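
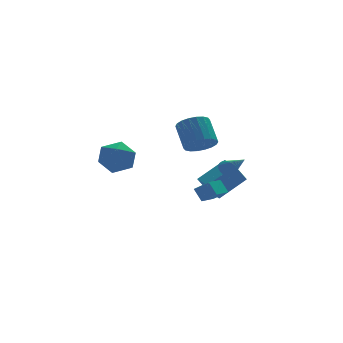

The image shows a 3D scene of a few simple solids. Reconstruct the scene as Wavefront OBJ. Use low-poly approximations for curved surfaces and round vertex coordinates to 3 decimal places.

v 0.49 -3.134 -1.838
v 1.095 -3.718 -1.227
v 0.25 -2.622 -1.113
v 0.856 -3.205 -0.501
v 1.444 -2.375 -2.059
v 2.05 -2.958 -1.447
v 1.205 -1.862 -1.333
v 1.81 -2.446 -0.722
v 2.588 2.523 0.134
v 2.971 1.87 0.773
v 2.954 3.124 2.064
v 2.572 3.777 1.426
v 3.329 2.057 0.597
v 3.312 3.31 1.888
v 3.541 2.335 0.329
v 3.524 3.589 1.621
v 3.564 2.651 0.023
v 3.547 3.905 1.314
v 3.394 2.942 -0.262
v 3.377 4.195 1.03
v 3.064 3.149 -0.467
v 3.047 4.403 0.824
v 2.64 3.233 -0.554
v 2.623 4.487 0.738
v 2.206 3.176 -0.504
v 2.189 4.43 0.787
v 1.848 2.99 -0.328
v 1.831 4.243 0.963
v 1.636 2.711 -0.061
v 1.619 3.965 1.231
v 1.613 2.395 0.246
v 1.596 3.649 1.537
v 1.783 2.105 0.53
v 1.766 3.358 1.822
v 2.113 1.897 0.736
v 2.096 3.151 2.027
v 2.537 1.813 0.822
v 2.52 3.067 2.114
v 1.856 -3.267 0.388
v 2.077 -2.903 0.736
v 2.324 -4.493 1.372
v 1.877 -2.918 0.813
v 1.674 -2.986 0.825
v 1.499 -3.097 0.77
v 1.377 -3.234 0.658
v 1.329 -3.375 0.504
v 1.361 -3.501 0.333
v 1.468 -3.59 0.17
v 1.634 -3.631 0.04
v 1.834 -3.616 -0.036
v 2.037 -3.548 -0.048
v 2.213 -3.437 0.006
v 2.334 -3.3 0.119
v 2.382 -3.159 0.272
v 2.351 -3.033 0.444
v 2.243 -2.944 0.607
v 1.752 -0.671 -1.709
v 3.407 -0.509 -0.545
v 1.564 0.354 -1.584
v 3.219 0.517 -0.42
v 2.561 -0.377 -2.9
v 4.216 -0.214 -1.736
v 2.373 0.649 -2.775
v 4.028 0.811 -1.611
v -3.689 1.446 -0.019
v -2.855 1.979 0.6
v -2.785 -0.199 0.18
v -1.951 0.334 0.799
v -3.023 0.213 1.246
v -3.581 1.23 1.123
v -2.059 0.55 -0.343
v -2.617 1.567 -0.466
v -1.848 1.425 0.4
v -2.444 1.217 1.382
v -3.196 0.563 -0.602
v -3.792 0.355 0.38
f 2 4 1
f 5 2 1
f 1 4 3
f 3 5 1
f 2 8 4
f 6 2 5
f 6 8 2
f 4 8 3
f 7 5 3
f 3 8 7
f 7 6 5
f 8 6 7
f 10 9 13
f 10 13 11
f 11 13 14
f 11 14 12
f 13 9 15
f 13 15 14
f 14 15 16
f 14 16 12
f 15 9 17
f 15 17 16
f 16 17 18
f 16 18 12
f 17 9 19
f 17 19 18
f 18 19 20
f 18 20 12
f 19 9 21
f 19 21 20
f 20 21 22
f 20 22 12
f 21 9 23
f 21 23 22
f 22 23 24
f 22 24 12
f 23 9 25
f 23 25 24
f 24 25 26
f 24 26 12
f 25 9 27
f 25 27 26
f 26 27 28
f 26 28 12
f 27 9 29
f 27 29 28
f 28 29 30
f 28 30 12
f 29 9 31
f 29 31 30
f 30 31 32
f 30 32 12
f 31 9 33
f 31 33 32
f 32 33 34
f 32 34 12
f 33 9 35
f 33 35 34
f 34 35 36
f 34 36 12
f 35 9 37
f 35 37 36
f 36 37 38
f 36 38 12
f 37 9 10
f 37 10 38
f 38 10 11
f 38 11 12
f 40 39 42
f 40 42 41
f 42 39 43
f 42 43 41
f 43 39 44
f 43 44 41
f 44 39 45
f 44 45 41
f 45 39 46
f 45 46 41
f 46 39 47
f 46 47 41
f 47 39 48
f 47 48 41
f 48 39 49
f 48 49 41
f 49 39 50
f 49 50 41
f 50 39 51
f 50 51 41
f 51 39 52
f 51 52 41
f 52 39 53
f 52 53 41
f 53 39 54
f 53 54 41
f 54 39 55
f 54 55 41
f 55 39 56
f 55 56 41
f 56 39 40
f 56 40 41
f 58 60 57
f 61 58 57
f 57 60 59
f 59 61 57
f 58 64 60
f 62 58 61
f 62 64 58
f 60 64 59
f 63 61 59
f 59 64 63
f 63 62 61
f 64 62 63
f 65 76 70
f 65 70 66
f 65 66 72
f 65 72 75
f 65 75 76
f 66 70 74
f 70 76 69
f 76 75 67
f 75 72 71
f 72 66 73
f 68 74 69
f 68 69 67
f 68 67 71
f 68 71 73
f 68 73 74
f 69 74 70
f 67 69 76
f 71 67 75
f 73 71 72
f 74 73 66



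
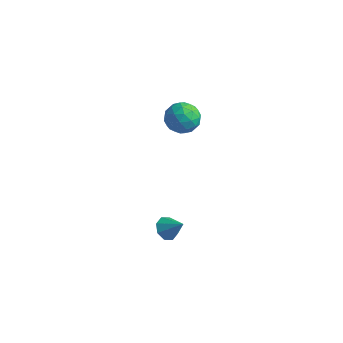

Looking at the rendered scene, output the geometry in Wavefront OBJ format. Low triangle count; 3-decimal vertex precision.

v 0.75 -3.639 2.054
v 1.187 -3.838 1.616
v 1.59 -3.581 2.866
v 1.141 -3.343 1.628
v 0.866 -3.021 1.889
v 0.523 -3.062 2.247
v 0.313 -3.44 2.492
v 0.359 -3.936 2.48
v 0.634 -4.257 2.219
v 0.977 -4.217 1.861
v -2.74 3.592 3.434
v -1.983 3.286 2.934
v -3.057 2.134 3.846
v -2.3 1.828 3.346
v -2.171 2.339 4.144
v -1.975 3.24 3.89
v -3.065 2.18 2.89
v -2.869 3.081 2.636
v -2.184 2.414 2.598
v -1.632 2.512 3.373
v -3.408 2.908 3.407
v -2.856 3.006 4.182
v -2.334 3.567 3.148
v -2.706 1.853 3.632
v -2.63 2.153 4.101
v -2.186 1.974 3.807
v -2.329 3.54 3.71
v -1.884 3.361 3.416
v -1.995 2.804 4.127
v -3.156 2.059 3.364
v -2.711 1.88 3.07
v -2.854 3.446 2.973
v -2.41 3.267 2.679
v -3.045 2.616 2.653
v -2.007 2.875 2.656
v -2.194 2.017 2.898
v -2.643 2.224 2.631
v -2.528 2.754 2.481
v -1.683 2.932 3.112
v -1.869 2.075 3.354
v -1.793 2.376 3.823
v -1.678 2.905 3.674
v -1.801 2.419 2.914
v -3.171 3.345 3.426
v -3.357 2.488 3.668
v -3.362 2.515 3.106
v -3.247 3.044 2.957
v -2.846 3.403 3.882
v -3.033 2.545 4.124
v -2.512 2.666 4.299
v -2.397 3.196 4.149
v -3.239 3.001 3.866
f 2 1 4
f 2 4 3
f 4 1 5
f 4 5 3
f 5 1 6
f 5 6 3
f 6 1 7
f 6 7 3
f 7 1 8
f 7 8 3
f 8 1 9
f 8 9 3
f 9 1 10
f 9 10 3
f 10 1 2
f 10 2 3
f 11 48 27
f 48 22 51
f 27 51 16
f 48 51 27
f 11 27 23
f 27 16 28
f 23 28 12
f 27 28 23
f 11 23 32
f 23 12 33
f 32 33 18
f 23 33 32
f 11 32 44
f 32 18 47
f 44 47 21
f 32 47 44
f 11 44 48
f 44 21 52
f 48 52 22
f 44 52 48
f 12 28 39
f 28 16 42
f 39 42 20
f 28 42 39
f 16 51 29
f 51 22 50
f 29 50 15
f 51 50 29
f 22 52 49
f 52 21 45
f 49 45 13
f 52 45 49
f 21 47 46
f 47 18 34
f 46 34 17
f 47 34 46
f 18 33 38
f 33 12 35
f 38 35 19
f 33 35 38
f 14 40 26
f 40 20 41
f 26 41 15
f 40 41 26
f 14 26 24
f 26 15 25
f 24 25 13
f 26 25 24
f 14 24 31
f 24 13 30
f 31 30 17
f 24 30 31
f 14 31 36
f 31 17 37
f 36 37 19
f 31 37 36
f 14 36 40
f 36 19 43
f 40 43 20
f 36 43 40
f 15 41 29
f 41 20 42
f 29 42 16
f 41 42 29
f 13 25 49
f 25 15 50
f 49 50 22
f 25 50 49
f 17 30 46
f 30 13 45
f 46 45 21
f 30 45 46
f 19 37 38
f 37 17 34
f 38 34 18
f 37 34 38
f 20 43 39
f 43 19 35
f 39 35 12
f 43 35 39



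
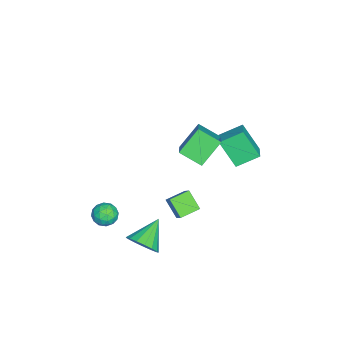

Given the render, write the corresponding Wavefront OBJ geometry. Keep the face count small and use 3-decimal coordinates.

v 2.398 -0.696 -4.222
v 2.91 -0.852 -3.425
v 1.042 -0.124 -3.238
v 3.011 -0.418 -3.538
v 2.972 -0.048 -3.808
v 2.801 0.173 -4.172
v 2.538 0.195 -4.548
v 2.242 0.013 -4.849
v 1.982 -0.332 -5.007
v 1.818 -0.76 -4.984
v 1.786 -1.174 -4.787
v 1.894 -1.478 -4.46
v 2.118 -1.604 -4.079
v 2.406 -1.521 -3.73
v 2.692 -1.25 -3.494
v -4.095 2.922 -2.408
v -4.515 1.918 -0.912
v -4.599 4.112 -1.751
v -5.018 3.109 -0.255
v -2.922 3.151 -1.925
v -3.341 2.148 -0.429
v -3.425 4.342 -1.268
v -3.845 3.338 0.228
v 1.128 -2.253 -3.143
v 1.772 -2.641 -3.232
v 0.488 -3.239 -3.488
v 1.132 -3.627 -3.577
v 0.902 -3.429 -2.883
v 1.298 -2.82 -2.67
v 0.962 -3.06 -4.05
v 1.358 -2.451 -3.837
v 1.67 -3.139 -3.793
v 1.633 -3.367 -3.072
v 0.627 -2.513 -3.648
v 0.59 -2.741 -2.927
v 1.506 -2.36 -3.158
v 0.754 -3.52 -3.562
v 0.619 -3.403 -3.155
v 0.997 -3.631 -3.207
v 1.227 -2.466 -2.827
v 1.606 -2.693 -2.88
v 1.095 -3.157 -2.674
v 0.654 -3.187 -3.84
v 1.033 -3.414 -3.893
v 1.263 -2.249 -3.513
v 1.641 -2.477 -3.565
v 1.165 -2.723 -4.046
v 1.825 -2.881 -3.539
v 1.449 -3.461 -3.742
v 1.349 -3.128 -4.02
v 1.581 -2.77 -3.895
v 1.803 -3.015 -3.115
v 1.427 -3.595 -3.318
v 1.292 -3.478 -2.91
v 1.524 -3.12 -2.785
v 1.743 -3.308 -3.445
v 0.833 -2.285 -3.402
v 0.457 -2.865 -3.605
v 0.736 -2.76 -3.935
v 0.968 -2.402 -3.81
v 0.811 -2.419 -2.978
v 0.435 -2.999 -3.181
v 0.679 -3.11 -2.825
v 0.911 -2.752 -2.7
v 0.517 -2.572 -3.275
v -0.011 0.017 -2.61
v 0.483 0.343 -2.028
v -0.782 0.864 -2.429
v -0.288 1.19 -1.847
v 0.548 0.71 -3.473
v 1.042 1.036 -2.891
v -0.223 1.557 -3.292
v 0.271 1.883 -2.71
v -1.704 1.373 2.457
v -0.009 1.706 3.633
v -1.498 2.579 1.819
v 0.197 2.912 2.995
v -0.737 0.588 1.285
v 0.958 0.921 2.461
v -0.531 1.794 0.647
v 1.164 2.127 1.823
f 2 1 4
f 2 4 3
f 4 1 5
f 4 5 3
f 5 1 6
f 5 6 3
f 6 1 7
f 6 7 3
f 7 1 8
f 7 8 3
f 8 1 9
f 8 9 3
f 9 1 10
f 9 10 3
f 10 1 11
f 10 11 3
f 11 1 12
f 11 12 3
f 12 1 13
f 12 13 3
f 13 1 14
f 13 14 3
f 14 1 15
f 14 15 3
f 15 1 2
f 15 2 3
f 17 19 16
f 20 17 16
f 16 19 18
f 18 20 16
f 17 23 19
f 21 17 20
f 21 23 17
f 19 23 18
f 22 20 18
f 18 23 22
f 22 21 20
f 23 21 22
f 24 61 40
f 61 35 64
f 40 64 29
f 61 64 40
f 24 40 36
f 40 29 41
f 36 41 25
f 40 41 36
f 24 36 45
f 36 25 46
f 45 46 31
f 36 46 45
f 24 45 57
f 45 31 60
f 57 60 34
f 45 60 57
f 24 57 61
f 57 34 65
f 61 65 35
f 57 65 61
f 25 41 52
f 41 29 55
f 52 55 33
f 41 55 52
f 29 64 42
f 64 35 63
f 42 63 28
f 64 63 42
f 35 65 62
f 65 34 58
f 62 58 26
f 65 58 62
f 34 60 59
f 60 31 47
f 59 47 30
f 60 47 59
f 31 46 51
f 46 25 48
f 51 48 32
f 46 48 51
f 27 53 39
f 53 33 54
f 39 54 28
f 53 54 39
f 27 39 37
f 39 28 38
f 37 38 26
f 39 38 37
f 27 37 44
f 37 26 43
f 44 43 30
f 37 43 44
f 27 44 49
f 44 30 50
f 49 50 32
f 44 50 49
f 27 49 53
f 49 32 56
f 53 56 33
f 49 56 53
f 28 54 42
f 54 33 55
f 42 55 29
f 54 55 42
f 26 38 62
f 38 28 63
f 62 63 35
f 38 63 62
f 30 43 59
f 43 26 58
f 59 58 34
f 43 58 59
f 32 50 51
f 50 30 47
f 51 47 31
f 50 47 51
f 33 56 52
f 56 32 48
f 52 48 25
f 56 48 52
f 67 69 66
f 70 67 66
f 66 69 68
f 68 70 66
f 67 73 69
f 71 67 70
f 71 73 67
f 69 73 68
f 72 70 68
f 68 73 72
f 72 71 70
f 73 71 72
f 75 77 74
f 78 75 74
f 74 77 76
f 76 78 74
f 75 81 77
f 79 75 78
f 79 81 75
f 77 81 76
f 80 78 76
f 76 81 80
f 80 79 78
f 81 79 80



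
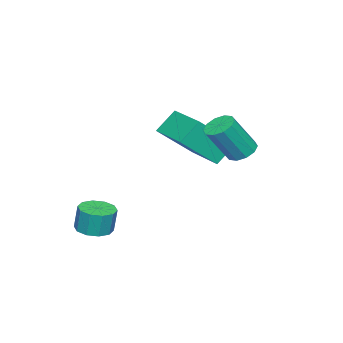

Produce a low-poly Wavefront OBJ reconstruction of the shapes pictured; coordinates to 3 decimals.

v -2.055 0.466 1.42
v -2.699 0.871 2.242
v -0.943 1.976 1.546
v -1.588 2.382 2.368
v -0.992 -0.422 2.692
v -1.637 -0.016 3.514
v 0.119 1.089 2.818
v -0.525 1.494 3.64
v -0.477 3.134 2.587
v -0.063 2.85 2.258
v 0.631 2.303 3.604
v 0.217 2.586 3.933
v 0.063 3.191 2.332
v 0.757 2.644 3.678
v -0.018 3.51 2.503
v 0.677 2.963 3.849
v -0.274 3.685 2.706
v 0.421 3.138 4.052
v -0.607 3.65 2.864
v 0.087 3.103 4.21
v -0.891 3.417 2.916
v -0.197 2.87 4.262
v -1.017 3.076 2.842
v -0.323 2.529 4.188
v -0.937 2.757 2.671
v -0.242 2.21 4.017
v -0.681 2.582 2.468
v 0.014 2.035 3.814
v -0.347 2.617 2.31
v 0.347 2.07 3.656
v 1.745 -1.415 -1.184
v 2.241 -0.941 -1.25
v 2.231 -0.79 -0.242
v 1.735 -1.265 -0.176
v 1.865 -0.743 -1.284
v 1.855 -0.592 -0.275
v 1.443 -0.803 -1.279
v 1.433 -0.652 -0.27
v 1.136 -1.096 -1.238
v 1.126 -0.945 -0.23
v 1.062 -1.511 -1.177
v 1.052 -1.36 -0.168
v 1.249 -1.89 -1.118
v 1.239 -1.739 -0.11
v 1.625 -2.088 -1.085
v 1.615 -1.937 -0.076
v 2.047 -2.028 -1.09
v 2.037 -1.877 -0.081
v 2.354 -1.735 -1.13
v 2.344 -1.584 -0.122
v 2.428 -1.32 -1.192
v 2.418 -1.169 -0.183
f 2 4 1
f 5 2 1
f 1 4 3
f 3 5 1
f 2 8 4
f 6 2 5
f 6 8 2
f 4 8 3
f 7 5 3
f 3 8 7
f 7 6 5
f 8 6 7
f 10 9 13
f 10 13 11
f 11 13 14
f 11 14 12
f 13 9 15
f 13 15 14
f 14 15 16
f 14 16 12
f 15 9 17
f 15 17 16
f 16 17 18
f 16 18 12
f 17 9 19
f 17 19 18
f 18 19 20
f 18 20 12
f 19 9 21
f 19 21 20
f 20 21 22
f 20 22 12
f 21 9 23
f 21 23 22
f 22 23 24
f 22 24 12
f 23 9 25
f 23 25 24
f 24 25 26
f 24 26 12
f 25 9 27
f 25 27 26
f 26 27 28
f 26 28 12
f 27 9 29
f 27 29 28
f 28 29 30
f 28 30 12
f 29 9 10
f 29 10 30
f 30 10 11
f 30 11 12
f 32 31 35
f 32 35 33
f 33 35 36
f 33 36 34
f 35 31 37
f 35 37 36
f 36 37 38
f 36 38 34
f 37 31 39
f 37 39 38
f 38 39 40
f 38 40 34
f 39 31 41
f 39 41 40
f 40 41 42
f 40 42 34
f 41 31 43
f 41 43 42
f 42 43 44
f 42 44 34
f 43 31 45
f 43 45 44
f 44 45 46
f 44 46 34
f 45 31 47
f 45 47 46
f 46 47 48
f 46 48 34
f 47 31 49
f 47 49 48
f 48 49 50
f 48 50 34
f 49 31 51
f 49 51 50
f 50 51 52
f 50 52 34
f 51 31 32
f 51 32 52
f 52 32 33
f 52 33 34



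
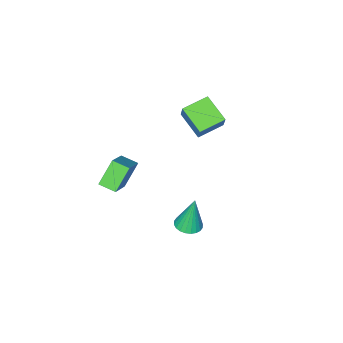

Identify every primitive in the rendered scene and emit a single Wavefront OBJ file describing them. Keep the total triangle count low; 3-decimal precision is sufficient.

v 2.926 3.251 -0.933
v 3.606 3.404 -0.866
v 2.694 3.449 0.973
v 3.499 3.652 -0.905
v 3.305 3.839 -0.948
v 3.054 3.937 -0.989
v 2.782 3.93 -1.021
v 2.533 3.82 -1.04
v 2.344 3.623 -1.043
v 2.243 3.37 -1.029
v 2.246 3.098 -1
v 2.353 2.85 -0.961
v 2.547 2.662 -0.918
v 2.799 2.565 -0.877
v 3.07 2.572 -0.845
v 3.319 2.682 -0.826
v 3.509 2.878 -0.823
v 3.609 3.132 -0.837
v 0.665 -4.318 -2.598
v 2.082 -3.329 -1.335
v 0.282 -3.451 -2.847
v 1.698 -2.462 -1.584
v 1.682 -4.218 -3.816
v 3.098 -3.229 -2.553
v 1.298 -3.351 -4.065
v 2.715 -2.362 -2.802
v -0.837 -0.171 0.96
v -0.982 -1.61 1.712
v -2.238 0.139 1.282
v -2.383 -1.3 2.034
v -0.497 0.32 1.966
v -0.642 -1.119 2.718
v -1.898 0.63 2.288
v -2.043 -0.809 3.04
f 2 1 4
f 2 4 3
f 4 1 5
f 4 5 3
f 5 1 6
f 5 6 3
f 6 1 7
f 6 7 3
f 7 1 8
f 7 8 3
f 8 1 9
f 8 9 3
f 9 1 10
f 9 10 3
f 10 1 11
f 10 11 3
f 11 1 12
f 11 12 3
f 12 1 13
f 12 13 3
f 13 1 14
f 13 14 3
f 14 1 15
f 14 15 3
f 15 1 16
f 15 16 3
f 16 1 17
f 16 17 3
f 17 1 18
f 17 18 3
f 18 1 2
f 18 2 3
f 20 22 19
f 23 20 19
f 19 22 21
f 21 23 19
f 20 26 22
f 24 20 23
f 24 26 20
f 22 26 21
f 25 23 21
f 21 26 25
f 25 24 23
f 26 24 25
f 28 30 27
f 31 28 27
f 27 30 29
f 29 31 27
f 28 34 30
f 32 28 31
f 32 34 28
f 30 34 29
f 33 31 29
f 29 34 33
f 33 32 31
f 34 32 33



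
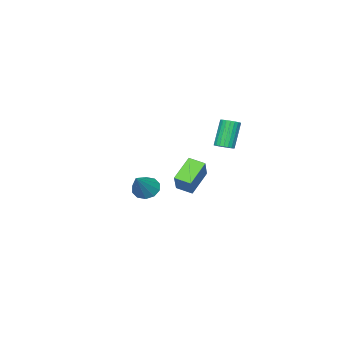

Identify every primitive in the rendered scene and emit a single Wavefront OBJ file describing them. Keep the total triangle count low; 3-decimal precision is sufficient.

v -4.948 -2.709 -1.763
v -4.073 -2.095 -0.531
v -5.247 -1.749 -2.028
v -4.372 -1.135 -0.797
v -3.528 -2.565 -2.843
v -2.653 -1.951 -1.612
v -3.827 -1.605 -3.109
v -2.952 -0.991 -1.877
v 2.555 0.634 -0.008
v 3.124 0.531 -0.547
v 3.805 1.066 1.228
v 2.982 0.998 -0.566
v 2.676 1.326 -0.371
v 2.325 1.39 -0.039
v 2.061 1.165 0.306
v 1.987 0.738 0.53
v 2.129 0.271 0.549
v 2.434 -0.057 0.355
v 2.786 -0.121 0.022
v 3.049 0.104 -0.322
v -2.323 1.896 1.878
v -1.823 2.004 2.129
v -2.597 1.812 3.753
v -3.097 1.704 3.502
v -1.916 2.221 2.11
v -2.69 2.029 3.734
v -2.08 2.382 2.05
v -2.854 2.19 3.675
v -2.286 2.458 1.961
v -3.06 2.267 3.586
v -2.498 2.438 1.858
v -3.272 2.246 3.483
v -2.68 2.323 1.758
v -3.454 2.132 3.383
v -2.8 2.135 1.678
v -3.574 1.944 3.303
v -2.838 1.906 1.633
v -3.612 1.714 3.258
v -2.787 1.674 1.631
v -3.561 1.483 3.256
v -2.655 1.481 1.671
v -3.429 1.29 3.295
v -2.466 1.36 1.746
v -3.24 1.168 3.371
v -2.252 1.331 1.845
v -3.026 1.14 3.47
v -2.051 1.4 1.949
v -2.825 1.209 3.574
v -1.896 1.555 2.041
v -2.67 1.363 3.665
v -1.816 1.768 2.104
v -2.59 1.577 3.729
f 2 4 1
f 5 2 1
f 1 4 3
f 3 5 1
f 2 8 4
f 6 2 5
f 6 8 2
f 4 8 3
f 7 5 3
f 3 8 7
f 7 6 5
f 8 6 7
f 10 9 12
f 10 12 11
f 12 9 13
f 12 13 11
f 13 9 14
f 13 14 11
f 14 9 15
f 14 15 11
f 15 9 16
f 15 16 11
f 16 9 17
f 16 17 11
f 17 9 18
f 17 18 11
f 18 9 19
f 18 19 11
f 19 9 20
f 19 20 11
f 20 9 10
f 20 10 11
f 22 21 25
f 22 25 23
f 23 25 26
f 23 26 24
f 25 21 27
f 25 27 26
f 26 27 28
f 26 28 24
f 27 21 29
f 27 29 28
f 28 29 30
f 28 30 24
f 29 21 31
f 29 31 30
f 30 31 32
f 30 32 24
f 31 21 33
f 31 33 32
f 32 33 34
f 32 34 24
f 33 21 35
f 33 35 34
f 34 35 36
f 34 36 24
f 35 21 37
f 35 37 36
f 36 37 38
f 36 38 24
f 37 21 39
f 37 39 38
f 38 39 40
f 38 40 24
f 39 21 41
f 39 41 40
f 40 41 42
f 40 42 24
f 41 21 43
f 41 43 42
f 42 43 44
f 42 44 24
f 43 21 45
f 43 45 44
f 44 45 46
f 44 46 24
f 45 21 47
f 45 47 46
f 46 47 48
f 46 48 24
f 47 21 49
f 47 49 48
f 48 49 50
f 48 50 24
f 49 21 51
f 49 51 50
f 50 51 52
f 50 52 24
f 51 21 22
f 51 22 52
f 52 22 23
f 52 23 24



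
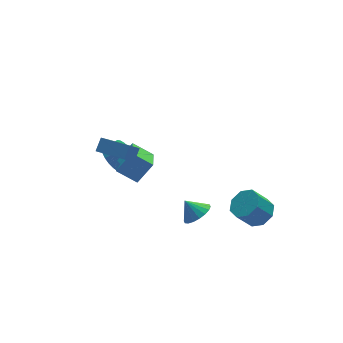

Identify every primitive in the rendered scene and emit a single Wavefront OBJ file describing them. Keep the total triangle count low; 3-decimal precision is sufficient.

v -2.252 0.063 -0.927
v -3.253 0.866 -0.113
v -1.524 1.624 -1.572
v -2.525 2.427 -0.757
v -1.215 0.093 0.317
v -2.216 0.896 1.132
v -0.487 1.654 -0.327
v -1.488 2.457 0.487
v 4.423 -2.782 -4.148
v 5.226 -3.084 -3.493
v 4.241 -2.98 -2.237
v 3.437 -2.678 -2.892
v 5.189 -2.264 -3.59
v 4.203 -2.16 -2.334
v 4.702 -1.747 -4.015
v 3.717 -1.643 -2.758
v 4.052 -1.837 -4.517
v 3.067 -1.733 -3.261
v 3.619 -2.48 -4.803
v 2.634 -2.376 -3.547
v 3.657 -3.3 -4.706
v 2.671 -3.196 -3.45
v 4.143 -3.817 -4.282
v 3.158 -3.713 -3.025
v 4.793 -3.727 -3.779
v 3.808 -3.623 -2.523
v -0.094 -3.58 -1.568
v 0.666 -3.772 -1.014
v -0.606 -2.96 -0.652
v 0.776 -3.404 -1.201
v 0.713 -3.071 -1.462
v 0.491 -2.839 -1.743
v 0.153 -2.754 -1.99
v -0.234 -2.832 -2.153
v -0.593 -3.059 -2.201
v -0.853 -3.389 -2.123
v -0.963 -3.756 -1.935
v -0.9 -4.089 -1.675
v -0.678 -4.322 -1.394
v -0.34 -4.407 -1.147
v 0.047 -4.328 -0.983
v 0.406 -4.102 -0.936
v -2.318 3.578 -1.809
v -1.678 3.71 -2.606
v -0.843 3.515 -1.967
v -1.482 3.382 -1.171
v -1.707 4.107 -2.447
v -0.871 3.911 -1.809
v -1.841 4.412 -2.179
v -1.005 4.217 -1.54
v -2.057 4.574 -1.846
v -1.221 4.378 -1.207
v -2.319 4.562 -1.507
v -1.483 4.367 -0.868
v -2.58 4.381 -1.22
v -1.744 4.186 -0.582
v -2.796 4.061 -1.036
v -1.96 3.865 -0.397
v -2.93 3.657 -0.984
v -2.094 3.462 -0.346
v -2.957 3.24 -1.076
v -2.121 3.044 -0.437
v -2.874 2.881 -1.294
v -2.039 2.685 -0.656
v -2.695 2.642 -1.602
v -1.86 2.447 -0.963
v -2.451 2.565 -1.945
v -1.615 2.37 -1.306
v -2.184 2.664 -2.265
v -1.348 2.468 -1.626
v -1.94 2.92 -2.506
v -1.104 2.725 -1.867
v -1.761 3.29 -2.627
v -0.925 3.095 -1.988
v -2.977 -1.21 2.482
v -3.677 -1.449 3.199
v -3.995 0.609 2.094
v -4.695 0.37 2.811
v -2.445 -0.77 3.149
v -3.145 -1.009 3.866
v -3.463 1.049 2.761
v -4.163 0.81 3.478
f 2 4 1
f 5 2 1
f 1 4 3
f 3 5 1
f 2 8 4
f 6 2 5
f 6 8 2
f 4 8 3
f 7 5 3
f 3 8 7
f 7 6 5
f 8 6 7
f 10 9 13
f 10 13 11
f 11 13 14
f 11 14 12
f 13 9 15
f 13 15 14
f 14 15 16
f 14 16 12
f 15 9 17
f 15 17 16
f 16 17 18
f 16 18 12
f 17 9 19
f 17 19 18
f 18 19 20
f 18 20 12
f 19 9 21
f 19 21 20
f 20 21 22
f 20 22 12
f 21 9 23
f 21 23 22
f 22 23 24
f 22 24 12
f 23 9 25
f 23 25 24
f 24 25 26
f 24 26 12
f 25 9 10
f 25 10 26
f 26 10 11
f 26 11 12
f 28 27 30
f 28 30 29
f 30 27 31
f 30 31 29
f 31 27 32
f 31 32 29
f 32 27 33
f 32 33 29
f 33 27 34
f 33 34 29
f 34 27 35
f 34 35 29
f 35 27 36
f 35 36 29
f 36 27 37
f 36 37 29
f 37 27 38
f 37 38 29
f 38 27 39
f 38 39 29
f 39 27 40
f 39 40 29
f 40 27 41
f 40 41 29
f 41 27 42
f 41 42 29
f 42 27 28
f 42 28 29
f 44 43 47
f 44 47 45
f 45 47 48
f 45 48 46
f 47 43 49
f 47 49 48
f 48 49 50
f 48 50 46
f 49 43 51
f 49 51 50
f 50 51 52
f 50 52 46
f 51 43 53
f 51 53 52
f 52 53 54
f 52 54 46
f 53 43 55
f 53 55 54
f 54 55 56
f 54 56 46
f 55 43 57
f 55 57 56
f 56 57 58
f 56 58 46
f 57 43 59
f 57 59 58
f 58 59 60
f 58 60 46
f 59 43 61
f 59 61 60
f 60 61 62
f 60 62 46
f 61 43 63
f 61 63 62
f 62 63 64
f 62 64 46
f 63 43 65
f 63 65 64
f 64 65 66
f 64 66 46
f 65 43 67
f 65 67 66
f 66 67 68
f 66 68 46
f 67 43 69
f 67 69 68
f 68 69 70
f 68 70 46
f 69 43 71
f 69 71 70
f 70 71 72
f 70 72 46
f 71 43 73
f 71 73 72
f 72 73 74
f 72 74 46
f 73 43 44
f 73 44 74
f 74 44 45
f 74 45 46
f 76 78 75
f 79 76 75
f 75 78 77
f 77 79 75
f 76 82 78
f 80 76 79
f 80 82 76
f 78 82 77
f 81 79 77
f 77 82 81
f 81 80 79
f 82 80 81



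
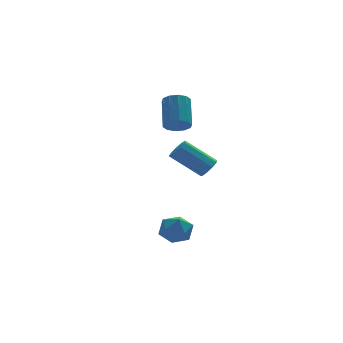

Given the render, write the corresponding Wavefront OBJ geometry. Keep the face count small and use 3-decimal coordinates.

v -0.07 -0.953 -2.004
v 0.323 -0.432 -2.718
v 0.677 -2.228 -2.522
v 1.07 -1.707 -3.236
v 1.34 -1.554 -2.32
v 0.879 -0.766 -2
v 0.121 -1.894 -3.24
v -0.34 -1.106 -2.92
v 0.441 -1.014 -3.482
v 1.195 -0.803 -2.913
v -0.195 -1.857 -2.327
v 0.559 -1.646 -1.758
v 1.702 2.342 3.16
v 2.396 2.054 3.273
v 2.752 3.43 4.593
v 2.058 3.718 4.48
v 2.426 2.374 2.931
v 2.782 3.751 4.251
v 2.179 2.682 2.676
v 2.535 4.059 3.996
v 1.75 2.86 2.606
v 2.106 4.237 3.926
v 1.302 2.84 2.748
v 1.659 4.217 4.068
v 1.008 2.63 3.047
v 1.364 4.006 4.367
v 0.978 2.309 3.389
v 1.334 3.686 4.709
v 1.225 2.001 3.644
v 1.581 3.378 4.964
v 1.654 1.823 3.714
v 2.01 3.2 5.034
v 2.101 1.843 3.572
v 2.458 3.22 4.892
v 2.202 -1.364 1.431
v 2.501 -1.662 1.925
v 1.058 -0.994 3.203
v 0.758 -0.696 2.709
v 2.655 -1.247 1.882
v 1.212 -0.58 3.16
v 2.597 -0.887 1.628
v 1.154 -0.219 2.906
v 2.354 -0.75 1.282
v 0.911 -0.082 2.56
v 2.04 -0.9 1.006
v 0.596 -0.232 2.284
v 1.801 -1.267 0.928
v 0.358 -0.599 2.206
v 1.75 -1.68 1.086
v 0.307 -1.012 2.364
v 1.91 -1.944 1.405
v 0.467 -1.277 2.683
v 2.207 -1.938 1.737
v 0.764 -1.27 3.015
f 1 12 6
f 1 6 2
f 1 2 8
f 1 8 11
f 1 11 12
f 2 6 10
f 6 12 5
f 12 11 3
f 11 8 7
f 8 2 9
f 4 10 5
f 4 5 3
f 4 3 7
f 4 7 9
f 4 9 10
f 5 10 6
f 3 5 12
f 7 3 11
f 9 7 8
f 10 9 2
f 14 13 17
f 14 17 15
f 15 17 18
f 15 18 16
f 17 13 19
f 17 19 18
f 18 19 20
f 18 20 16
f 19 13 21
f 19 21 20
f 20 21 22
f 20 22 16
f 21 13 23
f 21 23 22
f 22 23 24
f 22 24 16
f 23 13 25
f 23 25 24
f 24 25 26
f 24 26 16
f 25 13 27
f 25 27 26
f 26 27 28
f 26 28 16
f 27 13 29
f 27 29 28
f 28 29 30
f 28 30 16
f 29 13 31
f 29 31 30
f 30 31 32
f 30 32 16
f 31 13 33
f 31 33 32
f 32 33 34
f 32 34 16
f 33 13 14
f 33 14 34
f 34 14 15
f 34 15 16
f 36 35 39
f 36 39 37
f 37 39 40
f 37 40 38
f 39 35 41
f 39 41 40
f 40 41 42
f 40 42 38
f 41 35 43
f 41 43 42
f 42 43 44
f 42 44 38
f 43 35 45
f 43 45 44
f 44 45 46
f 44 46 38
f 45 35 47
f 45 47 46
f 46 47 48
f 46 48 38
f 47 35 49
f 47 49 48
f 48 49 50
f 48 50 38
f 49 35 51
f 49 51 50
f 50 51 52
f 50 52 38
f 51 35 53
f 51 53 52
f 52 53 54
f 52 54 38
f 53 35 36
f 53 36 54
f 54 36 37
f 54 37 38



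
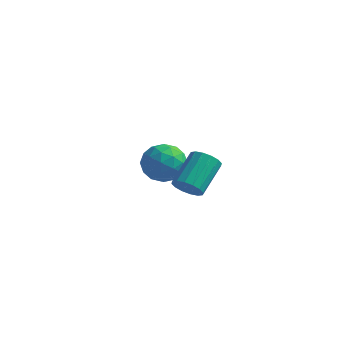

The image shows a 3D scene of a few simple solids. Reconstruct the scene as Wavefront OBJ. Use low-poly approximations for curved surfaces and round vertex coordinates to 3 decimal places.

v 3.813 -4.497 -0.826
v 4.31 -4.831 -0.358
v 4.264 -3.318 0.774
v 3.767 -2.983 0.306
v 4.531 -4.632 -0.615
v 4.485 -3.119 0.516
v 4.559 -4.397 -0.929
v 4.513 -2.883 0.202
v 4.388 -4.188 -1.215
v 4.342 -2.675 -0.084
v 4.062 -4.062 -1.397
v 4.017 -2.549 -0.265
v 3.67 -4.052 -1.426
v 3.624 -2.539 -0.294
v 3.316 -4.162 -1.294
v 3.27 -2.649 -0.162
v 3.095 -4.361 -1.036
v 3.049 -2.848 0.095
v 3.067 -4.597 -0.722
v 3.021 -3.083 0.409
v 3.238 -4.805 -0.436
v 3.192 -3.292 0.695
v 3.563 -4.931 -0.255
v 3.518 -3.418 0.877
v 3.956 -4.941 -0.226
v 3.91 -3.428 0.906
v -2.592 1.52 -3.645
v -1.726 2.028 -4.3
v -1.274 0.952 -2.34
v -0.408 1.46 -2.995
v -1.214 2.146 -2.433
v -2.028 2.497 -3.239
v -0.972 0.483 -3.401
v -1.786 0.834 -4.207
v -0.724 1.387 -4.149
v -0.874 2.414 -3.551
v -2.126 0.566 -3.089
v -2.276 1.593 -2.491
v -2.275 1.824 -4.087
v -0.725 1.156 -2.553
v -1.199 1.56 -2.223
v -0.69 1.858 -2.608
v -2.453 2.099 -3.463
v -1.944 2.398 -3.848
v -1.642 2.467 -2.751
v -1.056 0.582 -2.792
v -0.547 0.881 -3.177
v -2.31 1.122 -4.032
v -1.801 1.42 -4.417
v -1.358 0.513 -3.889
v -1.177 1.745 -4.383
v -0.402 1.412 -3.617
v -0.733 0.838 -3.855
v -1.212 1.044 -4.329
v -1.265 2.349 -4.031
v -0.49 2.016 -3.265
v -0.964 2.419 -2.934
v -1.443 2.625 -3.408
v -0.676 1.973 -3.943
v -2.51 0.964 -3.375
v -1.735 0.631 -2.609
v -1.557 0.355 -3.232
v -2.036 0.561 -3.706
v -2.598 1.568 -3.023
v -1.823 1.235 -2.257
v -1.788 1.936 -2.311
v -2.267 2.142 -2.785
v -2.324 1.007 -2.697
f 2 1 5
f 2 5 3
f 3 5 6
f 3 6 4
f 5 1 7
f 5 7 6
f 6 7 8
f 6 8 4
f 7 1 9
f 7 9 8
f 8 9 10
f 8 10 4
f 9 1 11
f 9 11 10
f 10 11 12
f 10 12 4
f 11 1 13
f 11 13 12
f 12 13 14
f 12 14 4
f 13 1 15
f 13 15 14
f 14 15 16
f 14 16 4
f 15 1 17
f 15 17 16
f 16 17 18
f 16 18 4
f 17 1 19
f 17 19 18
f 18 19 20
f 18 20 4
f 19 1 21
f 19 21 20
f 20 21 22
f 20 22 4
f 21 1 23
f 21 23 22
f 22 23 24
f 22 24 4
f 23 1 25
f 23 25 24
f 24 25 26
f 24 26 4
f 25 1 2
f 25 2 26
f 26 2 3
f 26 3 4
f 27 64 43
f 64 38 67
f 43 67 32
f 64 67 43
f 27 43 39
f 43 32 44
f 39 44 28
f 43 44 39
f 27 39 48
f 39 28 49
f 48 49 34
f 39 49 48
f 27 48 60
f 48 34 63
f 60 63 37
f 48 63 60
f 27 60 64
f 60 37 68
f 64 68 38
f 60 68 64
f 28 44 55
f 44 32 58
f 55 58 36
f 44 58 55
f 32 67 45
f 67 38 66
f 45 66 31
f 67 66 45
f 38 68 65
f 68 37 61
f 65 61 29
f 68 61 65
f 37 63 62
f 63 34 50
f 62 50 33
f 63 50 62
f 34 49 54
f 49 28 51
f 54 51 35
f 49 51 54
f 30 56 42
f 56 36 57
f 42 57 31
f 56 57 42
f 30 42 40
f 42 31 41
f 40 41 29
f 42 41 40
f 30 40 47
f 40 29 46
f 47 46 33
f 40 46 47
f 30 47 52
f 47 33 53
f 52 53 35
f 47 53 52
f 30 52 56
f 52 35 59
f 56 59 36
f 52 59 56
f 31 57 45
f 57 36 58
f 45 58 32
f 57 58 45
f 29 41 65
f 41 31 66
f 65 66 38
f 41 66 65
f 33 46 62
f 46 29 61
f 62 61 37
f 46 61 62
f 35 53 54
f 53 33 50
f 54 50 34
f 53 50 54
f 36 59 55
f 59 35 51
f 55 51 28
f 59 51 55



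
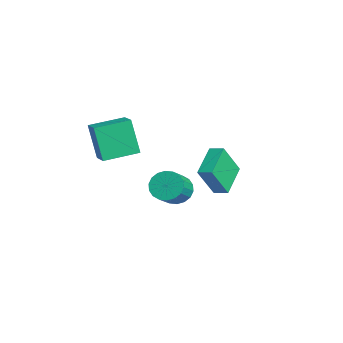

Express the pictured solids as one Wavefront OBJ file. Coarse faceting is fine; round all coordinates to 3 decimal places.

v -0.58 2.353 -4.484
v -0.252 1.361 -2.582
v -2.106 3.413 -3.668
v -1.778 2.421 -1.766
v -0.022 2.979 -4.254
v 0.306 1.987 -2.352
v -1.548 4.039 -3.438
v -1.22 3.047 -1.536
v 0.946 -4.19 0.008
v 0.227 -4.488 2.023
v 0.751 -2.242 0.225
v 0.032 -2.539 2.24
v 2.128 -4.121 0.44
v 1.409 -4.418 2.455
v 1.933 -2.172 0.657
v 1.214 -2.47 2.672
v 3.444 -0.708 -1.37
v 4.048 -0.808 -2.057
v 5.039 -1.552 -1.077
v 4.436 -1.452 -0.39
v 4.156 -0.448 -1.892
v 5.147 -1.193 -0.913
v 4.122 -0.14 -1.625
v 5.114 -0.885 -0.645
v 3.955 0.055 -1.306
v 4.946 -0.689 -0.327
v 3.686 0.1 -1.001
v 4.677 -0.645 -0.021
v 3.369 -0.016 -0.768
v 4.361 -0.76 0.212
v 3.068 -0.268 -0.655
v 4.059 -1.013 0.325
v 2.841 -0.608 -0.683
v 3.832 -1.352 0.297
v 2.733 -0.967 -0.847
v 3.724 -1.712 0.132
v 2.766 -1.275 -1.115
v 3.758 -2.02 -0.135
v 2.934 -1.471 -1.433
v 3.925 -2.215 -0.454
v 3.203 -1.515 -1.739
v 4.194 -2.26 -0.759
v 3.519 -1.4 -1.972
v 4.511 -2.144 -0.992
v 3.821 -1.147 -2.085
v 4.812 -1.892 -1.105
f 2 4 1
f 5 2 1
f 1 4 3
f 3 5 1
f 2 8 4
f 6 2 5
f 6 8 2
f 4 8 3
f 7 5 3
f 3 8 7
f 7 6 5
f 8 6 7
f 10 12 9
f 13 10 9
f 9 12 11
f 11 13 9
f 10 16 12
f 14 10 13
f 14 16 10
f 12 16 11
f 15 13 11
f 11 16 15
f 15 14 13
f 16 14 15
f 18 17 21
f 18 21 19
f 19 21 22
f 19 22 20
f 21 17 23
f 21 23 22
f 22 23 24
f 22 24 20
f 23 17 25
f 23 25 24
f 24 25 26
f 24 26 20
f 25 17 27
f 25 27 26
f 26 27 28
f 26 28 20
f 27 17 29
f 27 29 28
f 28 29 30
f 28 30 20
f 29 17 31
f 29 31 30
f 30 31 32
f 30 32 20
f 31 17 33
f 31 33 32
f 32 33 34
f 32 34 20
f 33 17 35
f 33 35 34
f 34 35 36
f 34 36 20
f 35 17 37
f 35 37 36
f 36 37 38
f 36 38 20
f 37 17 39
f 37 39 38
f 38 39 40
f 38 40 20
f 39 17 41
f 39 41 40
f 40 41 42
f 40 42 20
f 41 17 43
f 41 43 42
f 42 43 44
f 42 44 20
f 43 17 45
f 43 45 44
f 44 45 46
f 44 46 20
f 45 17 18
f 45 18 46
f 46 18 19
f 46 19 20



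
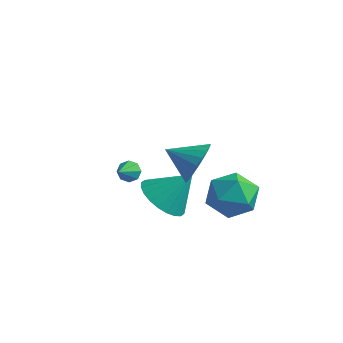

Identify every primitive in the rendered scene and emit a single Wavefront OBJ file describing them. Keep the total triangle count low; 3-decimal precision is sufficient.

v 1.611 0.201 -1.294
v 2.358 -0.592 -1.337
v 2.449 0.919 -0.026
v 2.523 -0.308 -1.607
v 2.549 0.054 -1.83
v 2.433 0.438 -1.97
v 2.191 0.786 -2.008
v 1.862 1.045 -1.937
v 1.494 1.176 -1.768
v 1.144 1.158 -1.527
v 0.865 0.994 -1.25
v 0.7 0.71 -0.98
v 0.674 0.349 -0.758
v 0.79 -0.035 -0.617
v 1.032 -0.384 -0.58
v 1.361 -0.643 -0.651
v 1.729 -0.773 -0.82
v 2.079 -0.756 -1.061
v 3.206 3.413 -2.09
v 4.038 2.701 -2.428
v 2.502 2.079 -1.012
v 3.334 1.367 -1.35
v 3.585 2.265 -0.684
v 4.02 3.09 -1.35
v 2.52 1.69 -2.09
v 2.955 2.515 -2.756
v 3.614 1.637 -2.428
v 4.272 1.991 -1.56
v 2.268 2.789 -1.88
v 2.926 3.143 -1.012
v 4.282 -1.315 2.629
v 4.786 -1.7 3.337
v 3.178 -1.765 3.171
v 4.708 -1.339 3.478
v 4.557 -0.974 3.472
v 4.358 -0.668 3.321
v 4.146 -0.474 3.049
v 3.958 -0.426 2.706
v 3.826 -0.531 2.348
v 3.772 -0.772 2.04
v 3.807 -1.107 1.833
v 3.925 -1.478 1.764
v 4.104 -1.82 1.845
v 4.313 -2.076 2.061
v 4.518 -2.2 2.375
v 4.682 -2.171 2.734
v 4.777 -1.994 3.074
v -0.456 0.83 -1.02
v -0.25 1.107 -0.645
v -0.284 -0.03 -0.48
v -0.634 1.058 -0.601
v -0.914 0.876 -0.802
v -0.926 0.666 -1.131
v -0.662 0.553 -1.396
v -0.277 0.602 -1.44
v 0.003 0.784 -1.238
v 0.014 0.993 -0.909
f 2 1 4
f 2 4 3
f 4 1 5
f 4 5 3
f 5 1 6
f 5 6 3
f 6 1 7
f 6 7 3
f 7 1 8
f 7 8 3
f 8 1 9
f 8 9 3
f 9 1 10
f 9 10 3
f 10 1 11
f 10 11 3
f 11 1 12
f 11 12 3
f 12 1 13
f 12 13 3
f 13 1 14
f 13 14 3
f 14 1 15
f 14 15 3
f 15 1 16
f 15 16 3
f 16 1 17
f 16 17 3
f 17 1 18
f 17 18 3
f 18 1 2
f 18 2 3
f 19 30 24
f 19 24 20
f 19 20 26
f 19 26 29
f 19 29 30
f 20 24 28
f 24 30 23
f 30 29 21
f 29 26 25
f 26 20 27
f 22 28 23
f 22 23 21
f 22 21 25
f 22 25 27
f 22 27 28
f 23 28 24
f 21 23 30
f 25 21 29
f 27 25 26
f 28 27 20
f 32 31 34
f 32 34 33
f 34 31 35
f 34 35 33
f 35 31 36
f 35 36 33
f 36 31 37
f 36 37 33
f 37 31 38
f 37 38 33
f 38 31 39
f 38 39 33
f 39 31 40
f 39 40 33
f 40 31 41
f 40 41 33
f 41 31 42
f 41 42 33
f 42 31 43
f 42 43 33
f 43 31 44
f 43 44 33
f 44 31 45
f 44 45 33
f 45 31 46
f 45 46 33
f 46 31 47
f 46 47 33
f 47 31 32
f 47 32 33
f 49 48 51
f 49 51 50
f 51 48 52
f 51 52 50
f 52 48 53
f 52 53 50
f 53 48 54
f 53 54 50
f 54 48 55
f 54 55 50
f 55 48 56
f 55 56 50
f 56 48 57
f 56 57 50
f 57 48 49
f 57 49 50



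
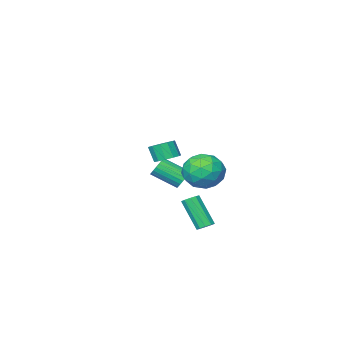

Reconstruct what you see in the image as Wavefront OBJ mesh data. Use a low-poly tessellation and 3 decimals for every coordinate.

v 1.389 2.751 0.696
v 1.865 3.291 0.907
v 1.947 2.848 1.855
v 1.471 2.309 1.644
v 1.478 3.429 1.004
v 1.56 2.986 1.953
v 1.062 3.352 1.004
v 1.144 2.909 1.953
v 0.751 3.084 0.906
v 0.832 2.641 1.855
v 0.642 2.711 0.741
v 0.723 2.268 1.69
v 0.77 2.35 0.562
v 0.852 1.907 1.51
v 1.095 2.117 0.425
v 1.176 1.674 1.374
v 1.513 2.085 0.374
v 1.595 1.643 1.323
v 1.892 2.265 0.425
v 1.974 1.822 1.374
v 2.111 2.599 0.562
v 2.193 2.157 1.511
v 2.101 2.982 0.742
v 2.183 2.539 1.69
v -3.469 -2.62 -3.67
v -2.892 -2.347 -3.982
v -1.835 -3.508 -3.043
v -2.411 -3.78 -2.73
v -2.918 -2.177 -3.743
v -1.861 -3.338 -2.803
v -3.039 -2.083 -3.49
v -1.982 -3.244 -2.551
v -3.235 -2.082 -3.269
v -2.177 -3.243 -2.329
v -3.471 -2.174 -3.117
v -2.413 -3.335 -2.177
v -3.706 -2.343 -3.061
v -2.649 -3.504 -2.121
v -3.901 -2.56 -3.109
v -2.843 -3.72 -2.17
v -4.02 -2.787 -3.255
v -2.963 -3.947 -2.316
v -4.045 -2.985 -3.473
v -2.987 -4.146 -2.533
v -3.97 -3.12 -3.724
v -2.912 -4.281 -2.785
v -3.808 -3.168 -3.966
v -2.75 -4.329 -3.027
v -3.587 -3.122 -4.157
v -2.53 -4.283 -3.218
v -3.346 -2.989 -4.264
v -2.289 -4.15 -3.324
v -3.127 -2.792 -4.268
v -2.069 -3.953 -3.328
v -2.966 -2.565 -4.168
v -1.908 -3.726 -3.229
v 0.059 4.366 -4.051
v 0.349 4.758 -3.82
v 0.532 3.606 -2.098
v 0.241 3.214 -2.329
v 0.028 4.813 -3.749
v 0.21 3.66 -2.027
v -0.282 4.697 -3.794
v -0.099 3.544 -2.072
v -0.462 4.454 -3.937
v -0.279 3.302 -2.215
v -0.442 4.178 -4.123
v -0.26 3.026 -2.401
v -0.232 3.974 -4.282
v -0.049 2.822 -2.56
v 0.09 3.92 -4.353
v 0.272 2.767 -2.631
v 0.399 4.036 -4.308
v 0.582 2.883 -2.586
v 0.579 4.278 -4.165
v 0.762 3.126 -2.443
v 0.56 4.554 -3.979
v 0.742 3.402 -2.257
v -1.342 4.252 -0.227
v -0.563 4.352 -1.214
v -0.297 2.628 0.434
v 0.482 2.728 -0.553
v 0.503 3.601 0.357
v -0.143 4.605 -0.052
v -0.717 2.375 -0.728
v -1.363 3.379 -1.137
v -0.177 3.192 -1.524
v 0.577 3.949 -0.854
v -1.437 3.031 0.074
v -0.683 3.788 0.744
v -1.044 4.445 -0.778
v 0.184 2.535 -0.002
v 0.196 3.049 0.533
v 0.654 3.107 -0.047
v -0.798 4.594 -0.095
v -0.34 4.652 -0.676
v 0.287 4.211 0.248
v -0.52 2.328 -0.104
v -0.062 2.386 -0.685
v -1.514 3.873 -0.733
v -1.056 3.931 -1.313
v -1.147 2.769 -1.028
v -0.359 3.821 -1.541
v 0.255 2.866 -1.153
v -0.45 2.659 -1.256
v -0.829 3.249 -1.496
v 0.084 4.267 -1.147
v 0.698 3.312 -0.759
v 0.71 3.825 -0.224
v 0.33 4.415 -0.464
v 0.311 3.585 -1.329
v -1.558 3.668 -0.021
v -0.944 2.713 0.367
v -1.19 2.565 -0.316
v -1.57 3.155 -0.556
v -1.115 4.114 0.373
v -0.501 3.159 0.761
v -0.031 3.731 0.716
v -0.41 4.321 0.476
v -1.171 3.395 0.549
f 2 1 5
f 2 5 3
f 3 5 6
f 3 6 4
f 5 1 7
f 5 7 6
f 6 7 8
f 6 8 4
f 7 1 9
f 7 9 8
f 8 9 10
f 8 10 4
f 9 1 11
f 9 11 10
f 10 11 12
f 10 12 4
f 11 1 13
f 11 13 12
f 12 13 14
f 12 14 4
f 13 1 15
f 13 15 14
f 14 15 16
f 14 16 4
f 15 1 17
f 15 17 16
f 16 17 18
f 16 18 4
f 17 1 19
f 17 19 18
f 18 19 20
f 18 20 4
f 19 1 21
f 19 21 20
f 20 21 22
f 20 22 4
f 21 1 23
f 21 23 22
f 22 23 24
f 22 24 4
f 23 1 2
f 23 2 24
f 24 2 3
f 24 3 4
f 26 25 29
f 26 29 27
f 27 29 30
f 27 30 28
f 29 25 31
f 29 31 30
f 30 31 32
f 30 32 28
f 31 25 33
f 31 33 32
f 32 33 34
f 32 34 28
f 33 25 35
f 33 35 34
f 34 35 36
f 34 36 28
f 35 25 37
f 35 37 36
f 36 37 38
f 36 38 28
f 37 25 39
f 37 39 38
f 38 39 40
f 38 40 28
f 39 25 41
f 39 41 40
f 40 41 42
f 40 42 28
f 41 25 43
f 41 43 42
f 42 43 44
f 42 44 28
f 43 25 45
f 43 45 44
f 44 45 46
f 44 46 28
f 45 25 47
f 45 47 46
f 46 47 48
f 46 48 28
f 47 25 49
f 47 49 48
f 48 49 50
f 48 50 28
f 49 25 51
f 49 51 50
f 50 51 52
f 50 52 28
f 51 25 53
f 51 53 52
f 52 53 54
f 52 54 28
f 53 25 55
f 53 55 54
f 54 55 56
f 54 56 28
f 55 25 26
f 55 26 56
f 56 26 27
f 56 27 28
f 58 57 61
f 58 61 59
f 59 61 62
f 59 62 60
f 61 57 63
f 61 63 62
f 62 63 64
f 62 64 60
f 63 57 65
f 63 65 64
f 64 65 66
f 64 66 60
f 65 57 67
f 65 67 66
f 66 67 68
f 66 68 60
f 67 57 69
f 67 69 68
f 68 69 70
f 68 70 60
f 69 57 71
f 69 71 70
f 70 71 72
f 70 72 60
f 71 57 73
f 71 73 72
f 72 73 74
f 72 74 60
f 73 57 75
f 73 75 74
f 74 75 76
f 74 76 60
f 75 57 77
f 75 77 76
f 76 77 78
f 76 78 60
f 77 57 58
f 77 58 78
f 78 58 59
f 78 59 60
f 79 116 95
f 116 90 119
f 95 119 84
f 116 119 95
f 79 95 91
f 95 84 96
f 91 96 80
f 95 96 91
f 79 91 100
f 91 80 101
f 100 101 86
f 91 101 100
f 79 100 112
f 100 86 115
f 112 115 89
f 100 115 112
f 79 112 116
f 112 89 120
f 116 120 90
f 112 120 116
f 80 96 107
f 96 84 110
f 107 110 88
f 96 110 107
f 84 119 97
f 119 90 118
f 97 118 83
f 119 118 97
f 90 120 117
f 120 89 113
f 117 113 81
f 120 113 117
f 89 115 114
f 115 86 102
f 114 102 85
f 115 102 114
f 86 101 106
f 101 80 103
f 106 103 87
f 101 103 106
f 82 108 94
f 108 88 109
f 94 109 83
f 108 109 94
f 82 94 92
f 94 83 93
f 92 93 81
f 94 93 92
f 82 92 99
f 92 81 98
f 99 98 85
f 92 98 99
f 82 99 104
f 99 85 105
f 104 105 87
f 99 105 104
f 82 104 108
f 104 87 111
f 108 111 88
f 104 111 108
f 83 109 97
f 109 88 110
f 97 110 84
f 109 110 97
f 81 93 117
f 93 83 118
f 117 118 90
f 93 118 117
f 85 98 114
f 98 81 113
f 114 113 89
f 98 113 114
f 87 105 106
f 105 85 102
f 106 102 86
f 105 102 106
f 88 111 107
f 111 87 103
f 107 103 80
f 111 103 107



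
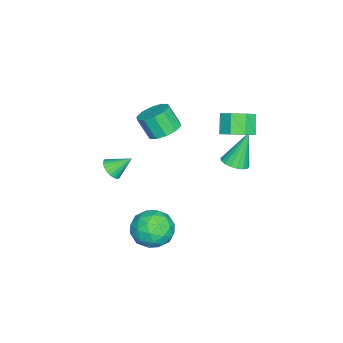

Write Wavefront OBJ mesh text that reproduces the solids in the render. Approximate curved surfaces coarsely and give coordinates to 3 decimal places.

v 1.694 -1.676 -4.396
v 2.512 -0.806 -4.102
v 2.188 -2.694 -2.758
v 3.006 -1.824 -2.464
v 1.802 -1.578 -2.411
v 1.497 -0.95 -3.423
v 3.203 -2.55 -3.437
v 2.898 -1.922 -4.449
v 3.445 -1.346 -3.51
v 2.579 -0.746 -2.875
v 2.121 -2.754 -3.985
v 1.255 -2.154 -3.35
v 2.06 -1.152 -4.393
v 2.64 -2.348 -2.467
v 1.933 -2.204 -2.436
v 2.414 -1.692 -2.263
v 1.463 -1.236 -3.994
v 1.944 -0.725 -3.821
v 1.526 -1.179 -2.827
v 2.756 -2.775 -3.039
v 3.237 -2.264 -2.866
v 2.286 -1.808 -4.597
v 2.767 -1.296 -4.424
v 3.174 -2.321 -4.033
v 3.089 -0.958 -3.872
v 3.38 -1.556 -2.909
v 3.495 -1.983 -3.481
v 3.316 -1.614 -4.076
v 2.58 -0.605 -3.499
v 2.87 -1.203 -2.536
v 2.163 -1.059 -2.505
v 1.983 -0.689 -3.1
v 3.128 -0.922 -3.151
v 1.83 -2.297 -4.324
v 2.12 -2.895 -3.361
v 2.717 -2.811 -3.76
v 2.537 -2.441 -4.355
v 1.32 -1.944 -3.951
v 1.611 -2.542 -2.988
v 1.384 -1.886 -2.784
v 1.205 -1.517 -3.379
v 1.572 -2.578 -3.709
v -0.201 -1.868 2.261
v 0.614 -1.529 2.553
v 0.476 -2.213 3.732
v -0.339 -2.552 3.439
v 0.202 -1.164 2.716
v 0.063 -1.848 3.895
v -0.365 -1.068 2.706
v -0.504 -1.752 3.884
v -0.869 -1.277 2.525
v -1.007 -1.962 3.704
v -1.117 -1.712 2.243
v -1.256 -2.397 3.422
v -1.016 -2.207 1.968
v -1.154 -2.891 3.147
v -0.603 -2.572 1.805
v -0.742 -3.256 2.984
v -0.036 -2.668 1.816
v -0.175 -3.352 2.994
v 0.467 -2.458 1.996
v 0.329 -3.143 3.175
v 0.716 -2.023 2.278
v 0.577 -2.708 3.457
v -2.091 1.399 1.282
v -1.563 0.614 1.537
v -2.341 0.416 2.534
v -2.869 1.201 2.278
v -1.313 1.244 1.858
v -2.091 1.046 2.855
v -1.519 1.966 1.84
v -2.297 1.767 2.837
v -2.06 2.355 1.496
v -2.838 2.157 2.493
v -2.619 2.184 1.026
v -3.397 1.986 2.023
v -2.869 1.554 0.705
v -3.647 1.356 1.702
v -2.663 0.833 0.723
v -3.441 0.634 1.72
v -2.122 0.443 1.067
v -2.9 0.245 2.064
v -2.641 1.145 -1.462
v -2.241 0.532 -1.164
v -3.319 1.675 0.542
v -2.005 0.792 -1.153
v -1.895 1.122 -1.203
v -1.933 1.457 -1.304
v -2.11 1.73 -1.437
v -2.393 1.887 -1.574
v -2.726 1.897 -1.689
v -3.041 1.758 -1.759
v -3.277 1.498 -1.77
v -3.387 1.168 -1.72
v -3.35 0.833 -1.619
v -3.172 0.56 -1.486
v -2.889 0.403 -1.349
v -2.557 0.393 -1.234
v 0.798 -4.388 -0.582
v 1.408 -4.093 -0.712
v 0.502 -3.412 0.242
v 1.253 -3.98 -0.901
v 1.029 -3.929 -1.042
v 0.77 -3.947 -1.113
v 0.515 -4.033 -1.102
v 0.303 -4.173 -1.013
v 0.167 -4.345 -0.858
v 0.126 -4.524 -0.661
v 0.187 -4.682 -0.451
v 0.342 -4.795 -0.262
v 0.566 -4.846 -0.122
v 0.825 -4.828 -0.051
v 1.08 -4.742 -0.061
v 1.292 -4.602 -0.151
v 1.429 -4.43 -0.306
v 1.469 -4.251 -0.503
f 1 38 17
f 38 12 41
f 17 41 6
f 38 41 17
f 1 17 13
f 17 6 18
f 13 18 2
f 17 18 13
f 1 13 22
f 13 2 23
f 22 23 8
f 13 23 22
f 1 22 34
f 22 8 37
f 34 37 11
f 22 37 34
f 1 34 38
f 34 11 42
f 38 42 12
f 34 42 38
f 2 18 29
f 18 6 32
f 29 32 10
f 18 32 29
f 6 41 19
f 41 12 40
f 19 40 5
f 41 40 19
f 12 42 39
f 42 11 35
f 39 35 3
f 42 35 39
f 11 37 36
f 37 8 24
f 36 24 7
f 37 24 36
f 8 23 28
f 23 2 25
f 28 25 9
f 23 25 28
f 4 30 16
f 30 10 31
f 16 31 5
f 30 31 16
f 4 16 14
f 16 5 15
f 14 15 3
f 16 15 14
f 4 14 21
f 14 3 20
f 21 20 7
f 14 20 21
f 4 21 26
f 21 7 27
f 26 27 9
f 21 27 26
f 4 26 30
f 26 9 33
f 30 33 10
f 26 33 30
f 5 31 19
f 31 10 32
f 19 32 6
f 31 32 19
f 3 15 39
f 15 5 40
f 39 40 12
f 15 40 39
f 7 20 36
f 20 3 35
f 36 35 11
f 20 35 36
f 9 27 28
f 27 7 24
f 28 24 8
f 27 24 28
f 10 33 29
f 33 9 25
f 29 25 2
f 33 25 29
f 44 43 47
f 44 47 45
f 45 47 48
f 45 48 46
f 47 43 49
f 47 49 48
f 48 49 50
f 48 50 46
f 49 43 51
f 49 51 50
f 50 51 52
f 50 52 46
f 51 43 53
f 51 53 52
f 52 53 54
f 52 54 46
f 53 43 55
f 53 55 54
f 54 55 56
f 54 56 46
f 55 43 57
f 55 57 56
f 56 57 58
f 56 58 46
f 57 43 59
f 57 59 58
f 58 59 60
f 58 60 46
f 59 43 61
f 59 61 60
f 60 61 62
f 60 62 46
f 61 43 63
f 61 63 62
f 62 63 64
f 62 64 46
f 63 43 44
f 63 44 64
f 64 44 45
f 64 45 46
f 66 65 69
f 66 69 67
f 67 69 70
f 67 70 68
f 69 65 71
f 69 71 70
f 70 71 72
f 70 72 68
f 71 65 73
f 71 73 72
f 72 73 74
f 72 74 68
f 73 65 75
f 73 75 74
f 74 75 76
f 74 76 68
f 75 65 77
f 75 77 76
f 76 77 78
f 76 78 68
f 77 65 79
f 77 79 78
f 78 79 80
f 78 80 68
f 79 65 81
f 79 81 80
f 80 81 82
f 80 82 68
f 81 65 66
f 81 66 82
f 82 66 67
f 82 67 68
f 84 83 86
f 84 86 85
f 86 83 87
f 86 87 85
f 87 83 88
f 87 88 85
f 88 83 89
f 88 89 85
f 89 83 90
f 89 90 85
f 90 83 91
f 90 91 85
f 91 83 92
f 91 92 85
f 92 83 93
f 92 93 85
f 93 83 94
f 93 94 85
f 94 83 95
f 94 95 85
f 95 83 96
f 95 96 85
f 96 83 97
f 96 97 85
f 97 83 98
f 97 98 85
f 98 83 84
f 98 84 85
f 100 99 102
f 100 102 101
f 102 99 103
f 102 103 101
f 103 99 104
f 103 104 101
f 104 99 105
f 104 105 101
f 105 99 106
f 105 106 101
f 106 99 107
f 106 107 101
f 107 99 108
f 107 108 101
f 108 99 109
f 108 109 101
f 109 99 110
f 109 110 101
f 110 99 111
f 110 111 101
f 111 99 112
f 111 112 101
f 112 99 113
f 112 113 101
f 113 99 114
f 113 114 101
f 114 99 115
f 114 115 101
f 115 99 116
f 115 116 101
f 116 99 100
f 116 100 101



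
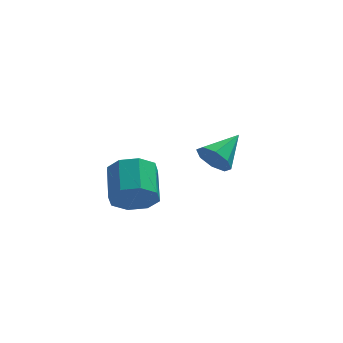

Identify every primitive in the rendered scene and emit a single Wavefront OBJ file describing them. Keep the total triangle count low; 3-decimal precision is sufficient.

v 1.812 0.991 -2.486
v 2.297 1.032 -3.291
v 2.988 2.269 -1.714
v 1.761 1.512 -3.268
v 1.255 1.686 -2.787
v 1.076 1.454 -2.13
v 1.328 0.951 -1.682
v 1.864 0.471 -1.705
v 2.37 0.297 -2.186
v 2.549 0.529 -2.843
v -1.712 -4.348 -1.504
v -1.159 -3.927 -2.331
v -1.196 -2.331 -1.543
v -1.748 -2.752 -0.716
v -1.977 -3.889 -2.445
v -2.014 -2.294 -1.657
v -2.639 -4.12 -2.008
v -2.676 -2.525 -1.22
v -2.758 -4.485 -1.276
v -2.795 -2.889 -0.488
v -2.264 -4.769 -0.677
v -2.301 -3.173 0.111
v -1.446 -4.806 -0.563
v -1.483 -3.211 0.225
v -0.784 -4.575 -1
v -0.821 -2.98 -0.212
v -0.665 -4.211 -1.732
v -0.702 -2.615 -0.944
f 2 1 4
f 2 4 3
f 4 1 5
f 4 5 3
f 5 1 6
f 5 6 3
f 6 1 7
f 6 7 3
f 7 1 8
f 7 8 3
f 8 1 9
f 8 9 3
f 9 1 10
f 9 10 3
f 10 1 2
f 10 2 3
f 12 11 15
f 12 15 13
f 13 15 16
f 13 16 14
f 15 11 17
f 15 17 16
f 16 17 18
f 16 18 14
f 17 11 19
f 17 19 18
f 18 19 20
f 18 20 14
f 19 11 21
f 19 21 20
f 20 21 22
f 20 22 14
f 21 11 23
f 21 23 22
f 22 23 24
f 22 24 14
f 23 11 25
f 23 25 24
f 24 25 26
f 24 26 14
f 25 11 27
f 25 27 26
f 26 27 28
f 26 28 14
f 27 11 12
f 27 12 28
f 28 12 13
f 28 13 14



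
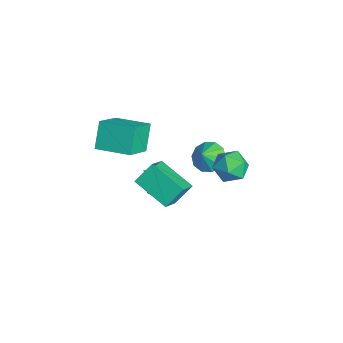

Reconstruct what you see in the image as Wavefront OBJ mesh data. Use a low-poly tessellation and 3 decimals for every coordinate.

v -2.905 -1.729 0.744
v -3.795 -1.194 2.102
v -1.627 -0.194 0.977
v -2.518 0.341 2.336
v -1.662 -2.961 2.044
v -2.553 -2.426 3.403
v -0.385 -1.426 2.278
v -1.275 -0.891 3.636
v 0.689 4.063 1.934
v 1.283 4.474 1.155
v 1.217 2.486 1.505
v 1.811 2.897 0.726
v 2.075 3.066 1.741
v 1.748 4.041 2.006
v 0.752 2.919 0.654
v 0.425 3.894 0.919
v 1.322 3.767 0.364
v 2.139 3.858 1.036
v 0.361 3.102 1.624
v 1.178 3.193 2.296
v 3.186 -2.263 3.95
v 3.003 -1.287 4.895
v 2.171 -1.444 2.907
v 1.987 -0.468 3.852
v 4.853 -1.192 3.168
v 4.669 -0.216 4.113
v 3.837 -0.373 2.125
v 3.654 0.603 3.07
v 1.645 -0.487 1.593
v 2.173 -1.115 1.336
v 1.275 -1.213 2.607
v 2.407 -0.886 1.586
v 2.466 -0.566 1.837
v 2.337 -0.227 2.032
v 2.05 0.052 2.127
v 1.67 0.207 2.1
v 1.284 0.204 1.957
v 0.981 0.042 1.73
v 0.83 -0.241 1.472
v 0.866 -0.58 1.242
v 1.08 -0.898 1.092
v 1.424 -1.122 1.058
v 1.818 -1.201 1.145
v -2.241 3.495 -1.394
v -1.719 2.928 -2.014
v -1.859 2.965 -0.586
v -1.373 3.409 -1.862
v -1.359 3.923 -1.531
v -1.682 4.274 -1.148
v -2.218 4.328 -0.858
v -2.764 4.063 -0.774
v -3.109 3.582 -0.926
v -3.124 3.068 -1.258
v -2.801 2.717 -1.641
v -2.264 2.663 -1.93
f 2 4 1
f 5 2 1
f 1 4 3
f 3 5 1
f 2 8 4
f 6 2 5
f 6 8 2
f 4 8 3
f 7 5 3
f 3 8 7
f 7 6 5
f 8 6 7
f 9 20 14
f 9 14 10
f 9 10 16
f 9 16 19
f 9 19 20
f 10 14 18
f 14 20 13
f 20 19 11
f 19 16 15
f 16 10 17
f 12 18 13
f 12 13 11
f 12 11 15
f 12 15 17
f 12 17 18
f 13 18 14
f 11 13 20
f 15 11 19
f 17 15 16
f 18 17 10
f 22 24 21
f 25 22 21
f 21 24 23
f 23 25 21
f 22 28 24
f 26 22 25
f 26 28 22
f 24 28 23
f 27 25 23
f 23 28 27
f 27 26 25
f 28 26 27
f 30 29 32
f 30 32 31
f 32 29 33
f 32 33 31
f 33 29 34
f 33 34 31
f 34 29 35
f 34 35 31
f 35 29 36
f 35 36 31
f 36 29 37
f 36 37 31
f 37 29 38
f 37 38 31
f 38 29 39
f 38 39 31
f 39 29 40
f 39 40 31
f 40 29 41
f 40 41 31
f 41 29 42
f 41 42 31
f 42 29 43
f 42 43 31
f 43 29 30
f 43 30 31
f 45 44 47
f 45 47 46
f 47 44 48
f 47 48 46
f 48 44 49
f 48 49 46
f 49 44 50
f 49 50 46
f 50 44 51
f 50 51 46
f 51 44 52
f 51 52 46
f 52 44 53
f 52 53 46
f 53 44 54
f 53 54 46
f 54 44 55
f 54 55 46
f 55 44 45
f 55 45 46



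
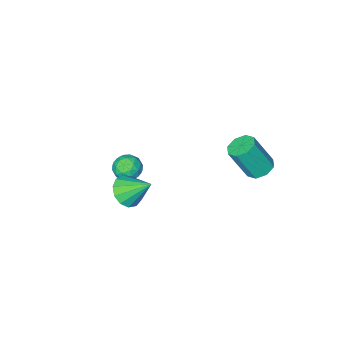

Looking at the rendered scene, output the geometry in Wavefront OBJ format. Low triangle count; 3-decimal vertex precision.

v 3.995 0.148 2.812
v 4.873 0.319 3.102
v 3.385 1.292 3.988
v 4.774 0.665 2.713
v 4.428 0.847 2.356
v 3.944 0.807 2.144
v 3.476 0.558 2.144
v 3.174 0.179 2.356
v 3.132 -0.21 2.713
v 3.364 -0.486 3.101
v 3.796 -0.56 3.398
v 4.292 -0.409 3.509
v 4.693 -0.082 3.398
v -2.703 1.916 2.286
v -2.07 2.39 2.165
v -1.285 1.799 3.953
v -1.917 1.324 4.074
v -2.524 2.676 2.459
v -1.739 2.085 4.247
v -3.083 2.517 2.652
v -2.298 1.926 4.44
v -3.419 2.005 2.631
v -2.634 1.414 4.418
v -3.335 1.441 2.407
v -2.55 0.85 4.195
v -2.881 1.155 2.113
v -2.096 0.564 3.901
v -2.322 1.314 1.92
v -1.537 0.723 3.708
v -1.986 1.826 1.942
v -1.201 1.235 3.729
v 1.652 -2.693 1.815
v 2.279 -2.209 1.565
v 1.801 -3.451 0.715
v 2.428 -2.967 0.465
v 2.52 -3.457 1.13
v 2.429 -2.988 1.809
v 1.651 -2.672 0.471
v 1.56 -2.203 1.15
v 2.279 -2.195 0.735
v 2.816 -2.681 1.142
v 1.264 -2.979 1.138
v 1.801 -3.465 1.545
v 1.953 -2.384 1.786
v 2.127 -3.276 0.494
v 2.182 -3.564 0.884
v 2.55 -3.279 0.737
v 2.041 -2.843 1.93
v 2.409 -2.558 1.783
v 2.551 -3.292 1.527
v 1.671 -3.102 0.497
v 2.039 -2.817 0.35
v 1.53 -2.381 1.543
v 1.898 -2.096 1.396
v 1.529 -2.368 0.753
v 2.321 -2.092 1.152
v 2.408 -2.537 0.505
v 1.952 -2.364 0.508
v 1.898 -2.088 0.908
v 2.637 -2.377 1.391
v 2.724 -2.823 0.745
v 2.778 -3.111 1.135
v 2.724 -2.835 1.534
v 2.636 -2.369 0.903
v 1.356 -2.837 1.535
v 1.443 -3.283 0.889
v 1.356 -2.825 0.746
v 1.302 -2.549 1.145
v 1.672 -3.123 1.775
v 1.759 -3.568 1.128
v 2.182 -3.572 1.372
v 2.128 -3.296 1.772
v 1.444 -3.291 1.377
f 2 1 4
f 2 4 3
f 4 1 5
f 4 5 3
f 5 1 6
f 5 6 3
f 6 1 7
f 6 7 3
f 7 1 8
f 7 8 3
f 8 1 9
f 8 9 3
f 9 1 10
f 9 10 3
f 10 1 11
f 10 11 3
f 11 1 12
f 11 12 3
f 12 1 13
f 12 13 3
f 13 1 2
f 13 2 3
f 15 14 18
f 15 18 16
f 16 18 19
f 16 19 17
f 18 14 20
f 18 20 19
f 19 20 21
f 19 21 17
f 20 14 22
f 20 22 21
f 21 22 23
f 21 23 17
f 22 14 24
f 22 24 23
f 23 24 25
f 23 25 17
f 24 14 26
f 24 26 25
f 25 26 27
f 25 27 17
f 26 14 28
f 26 28 27
f 27 28 29
f 27 29 17
f 28 14 30
f 28 30 29
f 29 30 31
f 29 31 17
f 30 14 15
f 30 15 31
f 31 15 16
f 31 16 17
f 32 69 48
f 69 43 72
f 48 72 37
f 69 72 48
f 32 48 44
f 48 37 49
f 44 49 33
f 48 49 44
f 32 44 53
f 44 33 54
f 53 54 39
f 44 54 53
f 32 53 65
f 53 39 68
f 65 68 42
f 53 68 65
f 32 65 69
f 65 42 73
f 69 73 43
f 65 73 69
f 33 49 60
f 49 37 63
f 60 63 41
f 49 63 60
f 37 72 50
f 72 43 71
f 50 71 36
f 72 71 50
f 43 73 70
f 73 42 66
f 70 66 34
f 73 66 70
f 42 68 67
f 68 39 55
f 67 55 38
f 68 55 67
f 39 54 59
f 54 33 56
f 59 56 40
f 54 56 59
f 35 61 47
f 61 41 62
f 47 62 36
f 61 62 47
f 35 47 45
f 47 36 46
f 45 46 34
f 47 46 45
f 35 45 52
f 45 34 51
f 52 51 38
f 45 51 52
f 35 52 57
f 52 38 58
f 57 58 40
f 52 58 57
f 35 57 61
f 57 40 64
f 61 64 41
f 57 64 61
f 36 62 50
f 62 41 63
f 50 63 37
f 62 63 50
f 34 46 70
f 46 36 71
f 70 71 43
f 46 71 70
f 38 51 67
f 51 34 66
f 67 66 42
f 51 66 67
f 40 58 59
f 58 38 55
f 59 55 39
f 58 55 59
f 41 64 60
f 64 40 56
f 60 56 33
f 64 56 60



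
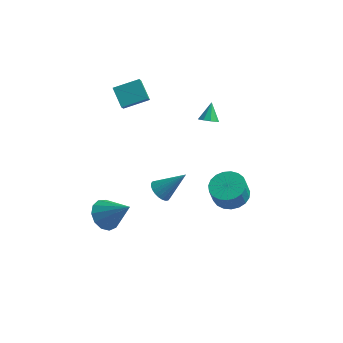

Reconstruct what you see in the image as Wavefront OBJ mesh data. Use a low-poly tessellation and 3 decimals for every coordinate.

v -4.656 3.769 3.122
v -4.458 2.844 4.154
v -3.267 4.602 3.601
v -3.068 3.678 4.633
v -3.852 2.942 2.227
v -3.653 2.018 3.259
v -2.462 3.776 2.706
v -2.264 2.851 3.738
v 4.061 -1.423 0.398
v 4.82 -0.691 0.709
v 4.659 -1.025 1.892
v 3.899 -1.757 1.582
v 4.436 -0.443 0.726
v 4.275 -0.777 1.91
v 3.988 -0.364 0.687
v 3.826 -0.698 1.871
v 3.551 -0.469 0.598
v 3.39 -0.803 1.782
v 3.203 -0.738 0.475
v 3.042 -1.072 1.658
v 3.003 -1.126 0.338
v 2.842 -1.46 1.521
v 2.986 -1.566 0.212
v 2.825 -1.9 1.395
v 3.155 -1.98 0.118
v 2.994 -2.314 1.301
v 3.48 -2.298 0.072
v 3.319 -2.633 1.255
v 3.906 -2.465 0.083
v 3.745 -2.799 1.266
v 4.358 -2.452 0.148
v 4.197 -2.786 1.332
v 4.759 -2.261 0.257
v 4.598 -2.595 1.44
v 5.04 -1.925 0.39
v 4.878 -2.259 1.573
v 5.15 -1.502 0.525
v 4.989 -1.836 1.708
v 5.073 -1.065 0.637
v 4.912 -1.399 1.821
v 1.588 2.318 3.195
v 1.849 1.906 3.594
v 1.532 3.182 4.125
v 2.156 2.136 3.398
v 2.197 2.452 3.108
v 1.954 2.705 2.858
v 1.539 2.777 2.766
v 1.147 2.635 2.875
v 0.962 2.344 3.134
v 1.069 2.041 3.421
v 1.42 1.868 3.603
v -3.03 -3.008 -2.208
v -2.316 -3.248 -2.982
v -1.47 -3.192 -0.712
v -2.305 -2.642 -2.92
v -2.523 -2.153 -2.632
v -2.903 -1.935 -2.209
v -3.323 -2.058 -1.786
v -3.65 -2.482 -1.497
v -3.78 -3.073 -1.434
v -3.672 -3.644 -1.617
v -3.361 -4.012 -1.987
v -2.944 -4.062 -2.428
v -2.554 -3.777 -2.799
v -1.035 1.253 -3.558
v -0.692 1.764 -4.084
v 0.375 1.847 -2.062
v -0.911 1.949 -3.952
v -1.148 2.029 -3.76
v -1.369 1.991 -3.536
v -1.539 1.84 -3.316
v -1.632 1.6 -3.133
v -1.634 1.307 -3.015
v -1.545 1.006 -2.979
v -1.379 0.742 -3.031
v -1.16 0.556 -3.163
v -0.922 0.477 -3.356
v -0.702 0.515 -3.579
v -0.532 0.666 -3.799
v -0.439 0.906 -3.982
v -0.437 1.199 -4.101
v -0.526 1.5 -4.137
f 2 4 1
f 5 2 1
f 1 4 3
f 3 5 1
f 2 8 4
f 6 2 5
f 6 8 2
f 4 8 3
f 7 5 3
f 3 8 7
f 7 6 5
f 8 6 7
f 10 9 13
f 10 13 11
f 11 13 14
f 11 14 12
f 13 9 15
f 13 15 14
f 14 15 16
f 14 16 12
f 15 9 17
f 15 17 16
f 16 17 18
f 16 18 12
f 17 9 19
f 17 19 18
f 18 19 20
f 18 20 12
f 19 9 21
f 19 21 20
f 20 21 22
f 20 22 12
f 21 9 23
f 21 23 22
f 22 23 24
f 22 24 12
f 23 9 25
f 23 25 24
f 24 25 26
f 24 26 12
f 25 9 27
f 25 27 26
f 26 27 28
f 26 28 12
f 27 9 29
f 27 29 28
f 28 29 30
f 28 30 12
f 29 9 31
f 29 31 30
f 30 31 32
f 30 32 12
f 31 9 33
f 31 33 32
f 32 33 34
f 32 34 12
f 33 9 35
f 33 35 34
f 34 35 36
f 34 36 12
f 35 9 37
f 35 37 36
f 36 37 38
f 36 38 12
f 37 9 39
f 37 39 38
f 38 39 40
f 38 40 12
f 39 9 10
f 39 10 40
f 40 10 11
f 40 11 12
f 42 41 44
f 42 44 43
f 44 41 45
f 44 45 43
f 45 41 46
f 45 46 43
f 46 41 47
f 46 47 43
f 47 41 48
f 47 48 43
f 48 41 49
f 48 49 43
f 49 41 50
f 49 50 43
f 50 41 51
f 50 51 43
f 51 41 42
f 51 42 43
f 53 52 55
f 53 55 54
f 55 52 56
f 55 56 54
f 56 52 57
f 56 57 54
f 57 52 58
f 57 58 54
f 58 52 59
f 58 59 54
f 59 52 60
f 59 60 54
f 60 52 61
f 60 61 54
f 61 52 62
f 61 62 54
f 62 52 63
f 62 63 54
f 63 52 64
f 63 64 54
f 64 52 53
f 64 53 54
f 66 65 68
f 66 68 67
f 68 65 69
f 68 69 67
f 69 65 70
f 69 70 67
f 70 65 71
f 70 71 67
f 71 65 72
f 71 72 67
f 72 65 73
f 72 73 67
f 73 65 74
f 73 74 67
f 74 65 75
f 74 75 67
f 75 65 76
f 75 76 67
f 76 65 77
f 76 77 67
f 77 65 78
f 77 78 67
f 78 65 79
f 78 79 67
f 79 65 80
f 79 80 67
f 80 65 81
f 80 81 67
f 81 65 82
f 81 82 67
f 82 65 66
f 82 66 67



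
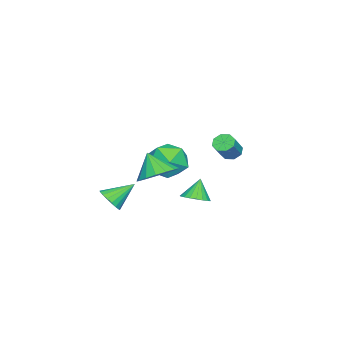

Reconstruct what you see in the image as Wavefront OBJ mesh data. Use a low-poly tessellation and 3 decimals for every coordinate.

v -0.925 4.031 -0.665
v -0.54 4.323 -1.022
v 0.389 4.26 -0.072
v 0.005 3.969 0.285
v -0.788 4.608 -0.76
v 0.141 4.545 0.189
v -1.116 4.555 -0.443
v -0.187 4.492 0.507
v -1.332 4.196 -0.255
v -0.402 4.133 0.694
v -1.309 3.74 -0.308
v -0.38 3.677 0.642
v -1.061 3.455 -0.569
v -0.132 3.392 0.38
v -0.733 3.508 -0.887
v 0.196 3.445 0.063
v -0.518 3.867 -1.074
v 0.412 3.804 -0.125
v 1.055 2.92 -3.275
v 1.684 2.604 -2.963
v 0.525 2.98 -2.145
v 1.752 2.917 -2.948
v 1.699 3.23 -2.989
v 1.535 3.49 -3.08
v 1.288 3.651 -3.205
v 1.001 3.685 -3.341
v 0.723 3.588 -3.466
v 0.502 3.375 -3.559
v 0.377 3.083 -3.602
v 0.369 2.763 -3.589
v 0.48 2.471 -3.521
v 0.691 2.256 -3.411
v 0.964 2.156 -3.278
v 1.253 2.188 -3.144
v 1.508 2.346 -3.033
v 3.59 -0.493 -2.884
v 4.234 -0.13 -2.707
v 2.79 0.473 -1.956
v 4.124 0.04 -2.978
v 3.909 0.104 -3.23
v 3.63 0.051 -3.414
v 3.343 -0.111 -3.493
v 3.106 -0.348 -3.452
v 2.964 -0.614 -3.298
v 2.946 -0.855 -3.062
v 3.056 -1.025 -2.791
v 3.271 -1.09 -2.538
v 3.55 -1.036 -2.354
v 3.837 -0.874 -2.275
v 4.074 -0.637 -2.317
v 4.216 -0.372 -2.471
v -3.502 -0.504 -3.093
v -2.934 0.424 -3.733
v -2.066 -0.384 -1.647
v -1.498 0.544 -2.287
v -2.618 0.746 -1.742
v -3.506 0.672 -2.636
v -1.494 -0.632 -2.744
v -2.382 -0.706 -3.638
v -1.694 0.345 -3.517
v -2.388 1.197 -2.898
v -2.612 -1.157 -2.482
v -3.306 -0.305 -1.863
v 3.628 2.045 -0.694
v 4.193 1.18 -1.042
v 3.272 1.335 0.494
v 4.543 1.457 -0.771
v 4.683 1.869 -0.483
v 4.581 2.321 -0.244
v 4.261 2.71 -0.107
v 3.796 2.947 -0.106
v 3.293 2.977 -0.239
v 2.866 2.793 -0.476
v 2.614 2.438 -0.764
v 2.594 1.993 -1.035
v 2.811 1.56 -1.229
v 3.216 1.238 -1.3
v 3.714 1.101 -1.232
f 2 1 5
f 2 5 3
f 3 5 6
f 3 6 4
f 5 1 7
f 5 7 6
f 6 7 8
f 6 8 4
f 7 1 9
f 7 9 8
f 8 9 10
f 8 10 4
f 9 1 11
f 9 11 10
f 10 11 12
f 10 12 4
f 11 1 13
f 11 13 12
f 12 13 14
f 12 14 4
f 13 1 15
f 13 15 14
f 14 15 16
f 14 16 4
f 15 1 17
f 15 17 16
f 16 17 18
f 16 18 4
f 17 1 2
f 17 2 18
f 18 2 3
f 18 3 4
f 20 19 22
f 20 22 21
f 22 19 23
f 22 23 21
f 23 19 24
f 23 24 21
f 24 19 25
f 24 25 21
f 25 19 26
f 25 26 21
f 26 19 27
f 26 27 21
f 27 19 28
f 27 28 21
f 28 19 29
f 28 29 21
f 29 19 30
f 29 30 21
f 30 19 31
f 30 31 21
f 31 19 32
f 31 32 21
f 32 19 33
f 32 33 21
f 33 19 34
f 33 34 21
f 34 19 35
f 34 35 21
f 35 19 20
f 35 20 21
f 37 36 39
f 37 39 38
f 39 36 40
f 39 40 38
f 40 36 41
f 40 41 38
f 41 36 42
f 41 42 38
f 42 36 43
f 42 43 38
f 43 36 44
f 43 44 38
f 44 36 45
f 44 45 38
f 45 36 46
f 45 46 38
f 46 36 47
f 46 47 38
f 47 36 48
f 47 48 38
f 48 36 49
f 48 49 38
f 49 36 50
f 49 50 38
f 50 36 51
f 50 51 38
f 51 36 37
f 51 37 38
f 52 63 57
f 52 57 53
f 52 53 59
f 52 59 62
f 52 62 63
f 53 57 61
f 57 63 56
f 63 62 54
f 62 59 58
f 59 53 60
f 55 61 56
f 55 56 54
f 55 54 58
f 55 58 60
f 55 60 61
f 56 61 57
f 54 56 63
f 58 54 62
f 60 58 59
f 61 60 53
f 65 64 67
f 65 67 66
f 67 64 68
f 67 68 66
f 68 64 69
f 68 69 66
f 69 64 70
f 69 70 66
f 70 64 71
f 70 71 66
f 71 64 72
f 71 72 66
f 72 64 73
f 72 73 66
f 73 64 74
f 73 74 66
f 74 64 75
f 74 75 66
f 75 64 76
f 75 76 66
f 76 64 77
f 76 77 66
f 77 64 78
f 77 78 66
f 78 64 65
f 78 65 66



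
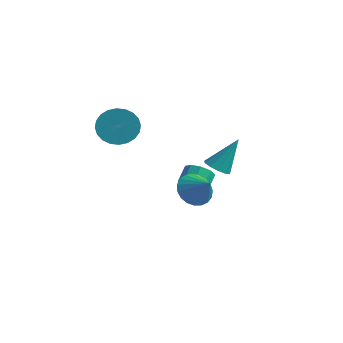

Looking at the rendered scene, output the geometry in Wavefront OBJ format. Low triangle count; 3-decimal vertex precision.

v 3.274 -3.831 2.557
v 3.91 -3.752 1.897
v 4.226 -4.109 3.443
v 3.89 -3.395 2.032
v 3.763 -3.112 2.257
v 3.552 -2.954 2.534
v 3.292 -2.948 2.815
v 3.03 -3.094 3.051
v 2.809 -3.368 3.203
v 2.669 -3.721 3.242
v 2.634 -4.094 3.164
v 2.709 -4.421 2.98
v 2.881 -4.646 2.723
v 3.122 -4.73 2.438
v 3.389 -4.659 2.173
v 3.636 -4.444 1.975
v 3.82 -4.124 1.877
v -0.426 1.843 -1.535
v 0.28 1.716 -1.202
v 0.151 2.55 -0.612
v -0.554 2.677 -0.945
v 0.335 2.033 -1.637
v 0.206 2.866 -1.046
v 0.034 2.26 -2.024
v -0.095 3.094 -1.433
v -0.482 2.293 -2.182
v -0.611 3.127 -1.592
v -0.971 2.115 -2.038
v -1.1 2.949 -1.447
v -1.205 1.81 -1.658
v -1.334 2.644 -1.068
v -1.074 1.52 -1.221
v -1.203 2.354 -0.63
v -0.64 1.382 -0.931
v -0.769 2.216 -0.34
v -0.105 1.459 -0.924
v -0.234 2.293 -0.333
v 3.159 -1.778 2.889
v 3.545 -1.36 2.499
v 3.701 -0.822 4.451
v 3.155 -1.189 2.53
v 2.767 -1.244 2.698
v 2.529 -1.503 2.939
v 2.531 -1.867 3.161
v 2.774 -2.197 3.279
v 3.164 -2.367 3.248
v 3.552 -2.313 3.08
v 3.79 -2.054 2.839
v 3.787 -1.69 2.617
v -2.674 -1.194 3.464
v -2.004 -0.474 3.859
v -1.316 -1.506 4.571
v -1.986 -2.226 4.176
v -2.301 -0.474 4.146
v -1.613 -1.506 4.859
v -2.655 -0.583 4.33
v -1.967 -1.615 5.042
v -3.012 -0.786 4.382
v -2.324 -1.817 5.094
v -3.318 -1.05 4.294
v -2.63 -2.082 5.006
v -3.525 -1.337 4.079
v -2.837 -2.368 4.792
v -3.603 -1.601 3.771
v -2.915 -2.633 4.484
v -3.54 -1.804 3.416
v -2.852 -2.836 4.129
v -3.344 -1.914 3.069
v -2.656 -2.946 3.781
v -3.047 -1.914 2.781
v -2.359 -2.946 3.494
v -2.693 -1.805 2.598
v -2.005 -2.837 3.31
v -2.336 -1.603 2.546
v -1.648 -2.634 3.258
v -2.03 -1.338 2.634
v -1.342 -2.37 3.346
v -1.823 -1.052 2.848
v -1.135 -2.083 3.561
v -1.745 -0.787 3.156
v -1.057 -1.819 3.869
v -1.808 -0.584 3.511
v -1.12 -1.616 4.224
f 2 1 4
f 2 4 3
f 4 1 5
f 4 5 3
f 5 1 6
f 5 6 3
f 6 1 7
f 6 7 3
f 7 1 8
f 7 8 3
f 8 1 9
f 8 9 3
f 9 1 10
f 9 10 3
f 10 1 11
f 10 11 3
f 11 1 12
f 11 12 3
f 12 1 13
f 12 13 3
f 13 1 14
f 13 14 3
f 14 1 15
f 14 15 3
f 15 1 16
f 15 16 3
f 16 1 17
f 16 17 3
f 17 1 2
f 17 2 3
f 19 18 22
f 19 22 20
f 20 22 23
f 20 23 21
f 22 18 24
f 22 24 23
f 23 24 25
f 23 25 21
f 24 18 26
f 24 26 25
f 25 26 27
f 25 27 21
f 26 18 28
f 26 28 27
f 27 28 29
f 27 29 21
f 28 18 30
f 28 30 29
f 29 30 31
f 29 31 21
f 30 18 32
f 30 32 31
f 31 32 33
f 31 33 21
f 32 18 34
f 32 34 33
f 33 34 35
f 33 35 21
f 34 18 36
f 34 36 35
f 35 36 37
f 35 37 21
f 36 18 19
f 36 19 37
f 37 19 20
f 37 20 21
f 39 38 41
f 39 41 40
f 41 38 42
f 41 42 40
f 42 38 43
f 42 43 40
f 43 38 44
f 43 44 40
f 44 38 45
f 44 45 40
f 45 38 46
f 45 46 40
f 46 38 47
f 46 47 40
f 47 38 48
f 47 48 40
f 48 38 49
f 48 49 40
f 49 38 39
f 49 39 40
f 51 50 54
f 51 54 52
f 52 54 55
f 52 55 53
f 54 50 56
f 54 56 55
f 55 56 57
f 55 57 53
f 56 50 58
f 56 58 57
f 57 58 59
f 57 59 53
f 58 50 60
f 58 60 59
f 59 60 61
f 59 61 53
f 60 50 62
f 60 62 61
f 61 62 63
f 61 63 53
f 62 50 64
f 62 64 63
f 63 64 65
f 63 65 53
f 64 50 66
f 64 66 65
f 65 66 67
f 65 67 53
f 66 50 68
f 66 68 67
f 67 68 69
f 67 69 53
f 68 50 70
f 68 70 69
f 69 70 71
f 69 71 53
f 70 50 72
f 70 72 71
f 71 72 73
f 71 73 53
f 72 50 74
f 72 74 73
f 73 74 75
f 73 75 53
f 74 50 76
f 74 76 75
f 75 76 77
f 75 77 53
f 76 50 78
f 76 78 77
f 77 78 79
f 77 79 53
f 78 50 80
f 78 80 79
f 79 80 81
f 79 81 53
f 80 50 82
f 80 82 81
f 81 82 83
f 81 83 53
f 82 50 51
f 82 51 83
f 83 51 52
f 83 52 53

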